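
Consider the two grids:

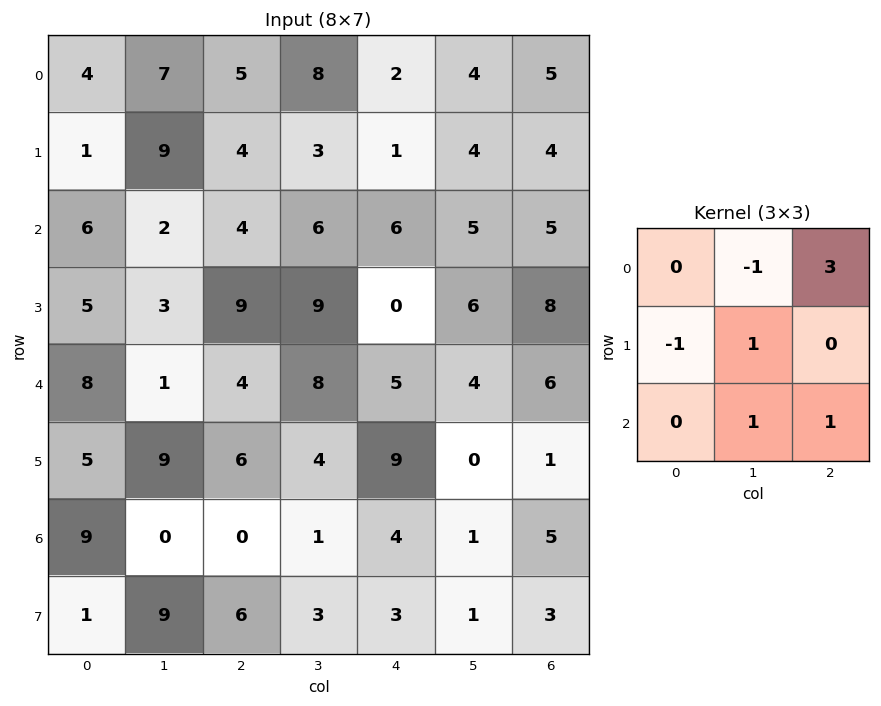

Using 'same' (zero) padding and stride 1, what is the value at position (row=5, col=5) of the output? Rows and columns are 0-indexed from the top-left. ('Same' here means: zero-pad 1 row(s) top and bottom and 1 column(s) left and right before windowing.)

11

The receptive field on the zero-padded input at this output position is [5 4 6 / 9 0 1 / 4 1 5]. Elementwise product with the kernel and sum: 4·-1 + 6·3 + 9·-1 + 0·1 + 1·1 + 5·1.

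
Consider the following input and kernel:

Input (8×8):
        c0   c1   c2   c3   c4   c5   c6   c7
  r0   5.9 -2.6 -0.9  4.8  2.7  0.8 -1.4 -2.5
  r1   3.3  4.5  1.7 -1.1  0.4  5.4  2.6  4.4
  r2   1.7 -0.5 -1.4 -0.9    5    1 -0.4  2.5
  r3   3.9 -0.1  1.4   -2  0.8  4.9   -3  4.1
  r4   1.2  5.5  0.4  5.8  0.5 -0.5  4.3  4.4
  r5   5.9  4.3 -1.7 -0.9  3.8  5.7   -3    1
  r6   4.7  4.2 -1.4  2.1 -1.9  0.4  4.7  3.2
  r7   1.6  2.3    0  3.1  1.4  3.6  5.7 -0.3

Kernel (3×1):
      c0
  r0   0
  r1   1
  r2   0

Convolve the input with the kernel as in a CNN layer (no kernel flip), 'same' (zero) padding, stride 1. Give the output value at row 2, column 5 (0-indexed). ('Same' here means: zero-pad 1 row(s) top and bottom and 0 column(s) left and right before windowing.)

1

The receptive field on the zero-padded input at this output position is [5.4 / 1 / 4.9]. Elementwise product with the kernel and sum: 1·1.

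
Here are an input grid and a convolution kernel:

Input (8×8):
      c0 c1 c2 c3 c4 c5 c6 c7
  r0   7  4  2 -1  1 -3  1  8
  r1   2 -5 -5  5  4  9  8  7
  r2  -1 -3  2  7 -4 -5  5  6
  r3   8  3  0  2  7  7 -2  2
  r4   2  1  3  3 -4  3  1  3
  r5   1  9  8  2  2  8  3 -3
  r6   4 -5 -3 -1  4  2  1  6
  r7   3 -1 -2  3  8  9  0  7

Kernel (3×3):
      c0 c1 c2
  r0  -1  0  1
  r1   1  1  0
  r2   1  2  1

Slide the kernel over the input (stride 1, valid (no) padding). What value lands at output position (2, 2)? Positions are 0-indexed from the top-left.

The receptive field on the input at this output position is [2 7 -4 / 0 2 7 / 3 3 -4]. Elementwise product with the kernel and sum: 2·-1 + -4·1 + 0·1 + 2·1 + 3·1 + 3·2 + -4·1.

1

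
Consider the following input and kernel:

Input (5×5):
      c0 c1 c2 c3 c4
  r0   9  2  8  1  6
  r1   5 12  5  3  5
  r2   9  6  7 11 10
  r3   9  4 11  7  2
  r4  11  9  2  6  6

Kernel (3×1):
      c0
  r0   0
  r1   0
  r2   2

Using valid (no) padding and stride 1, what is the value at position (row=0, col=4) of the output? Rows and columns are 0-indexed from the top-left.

20

The receptive field on the input at this output position is [6 / 5 / 10]. Elementwise product with the kernel and sum: 10·2.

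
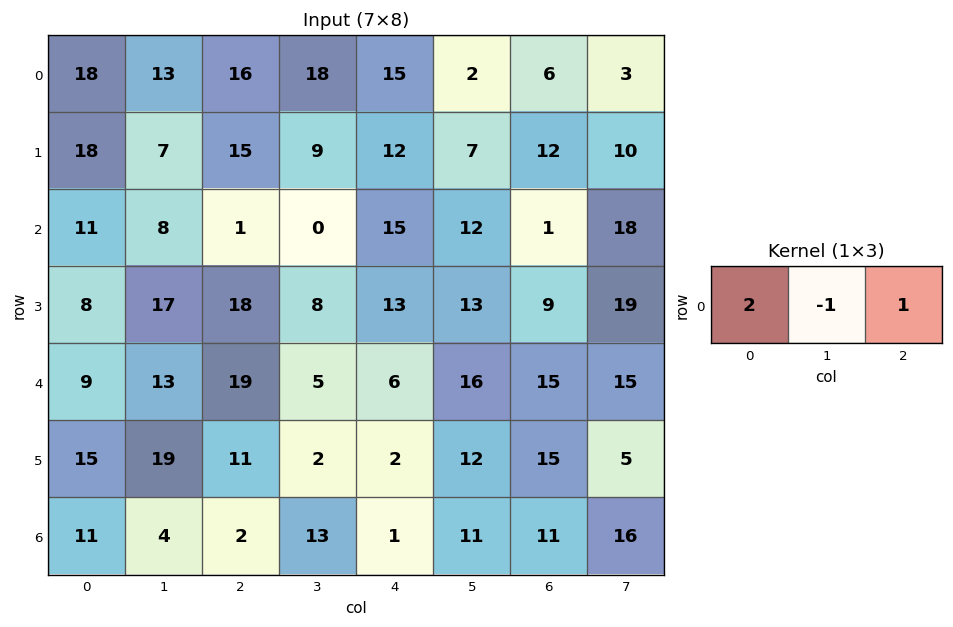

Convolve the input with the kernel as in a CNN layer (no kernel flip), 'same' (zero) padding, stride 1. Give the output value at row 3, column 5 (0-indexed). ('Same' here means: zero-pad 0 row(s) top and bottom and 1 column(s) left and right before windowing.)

22

The receptive field on the zero-padded input at this output position is [13 13 9]. Elementwise product with the kernel and sum: 13·2 + 13·-1 + 9·1.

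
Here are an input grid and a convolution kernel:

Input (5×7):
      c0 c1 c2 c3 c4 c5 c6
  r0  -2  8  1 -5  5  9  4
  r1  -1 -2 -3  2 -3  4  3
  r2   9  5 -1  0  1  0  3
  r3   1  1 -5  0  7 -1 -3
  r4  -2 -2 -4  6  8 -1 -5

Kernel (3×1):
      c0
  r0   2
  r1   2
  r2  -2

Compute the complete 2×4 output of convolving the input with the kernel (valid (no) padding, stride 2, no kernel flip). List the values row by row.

-24 -2 2 8
24 -4 0 10

Output[0,0]: The receptive field on the input at this output position is [-2 / -1 / 9]. Elementwise product with the kernel and sum: -2·2 + -1·2 + 9·-2.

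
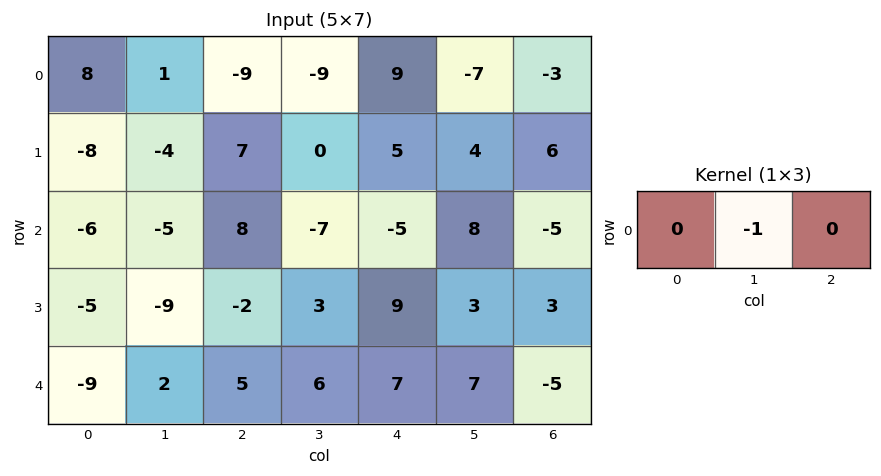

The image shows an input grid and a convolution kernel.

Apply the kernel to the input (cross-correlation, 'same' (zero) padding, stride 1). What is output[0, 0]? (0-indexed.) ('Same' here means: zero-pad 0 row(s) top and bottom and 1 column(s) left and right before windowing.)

The receptive field on the zero-padded input at this output position is [0 8 1]. Elementwise product with the kernel and sum: 8·-1.

-8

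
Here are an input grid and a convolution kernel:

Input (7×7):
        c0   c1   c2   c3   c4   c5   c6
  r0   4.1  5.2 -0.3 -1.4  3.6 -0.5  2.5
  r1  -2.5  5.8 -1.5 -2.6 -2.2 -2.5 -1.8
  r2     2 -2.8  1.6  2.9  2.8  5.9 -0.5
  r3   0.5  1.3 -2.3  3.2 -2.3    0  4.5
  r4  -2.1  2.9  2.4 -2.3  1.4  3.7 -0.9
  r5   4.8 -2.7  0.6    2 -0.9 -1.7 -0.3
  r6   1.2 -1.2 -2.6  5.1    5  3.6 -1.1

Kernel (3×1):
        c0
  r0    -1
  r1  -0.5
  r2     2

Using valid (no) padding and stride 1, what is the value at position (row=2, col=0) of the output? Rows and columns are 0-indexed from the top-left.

-6.45

The receptive field on the input at this output position is [2 / 0.5 / -2.1]. Elementwise product with the kernel and sum: 2·-1 + 0.5·-0.5 + -2.1·2.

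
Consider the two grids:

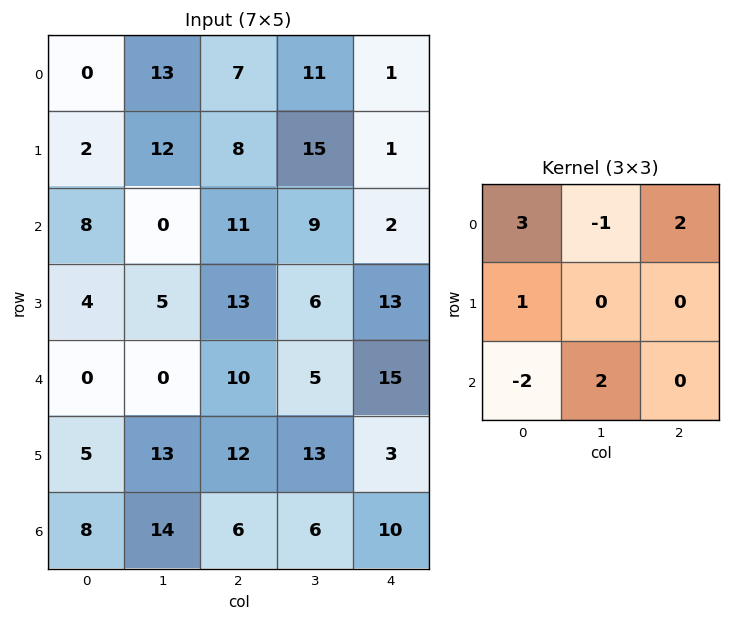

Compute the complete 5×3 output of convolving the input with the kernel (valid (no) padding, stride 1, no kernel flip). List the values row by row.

Output[0,0]: The receptive field on the input at this output position is [0 13 7 / 2 12 8 / 8 0 11]. Elementwise product with the kernel and sum: 0·3 + 13·-1 + 7·2 + 2·1 + 8·-2 + 0·2.

-13 88 16
20 74 8
50 32 31
49 12 71
37 -3 67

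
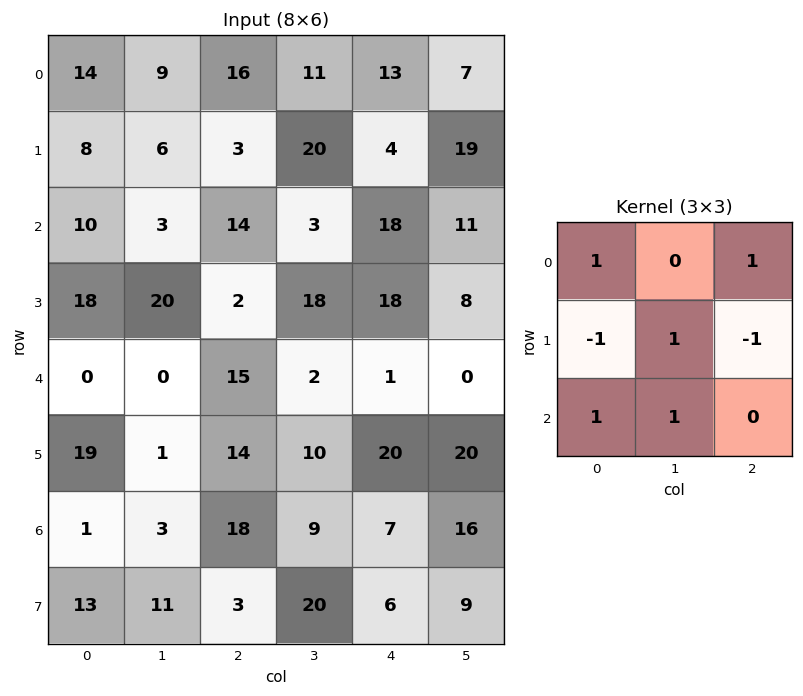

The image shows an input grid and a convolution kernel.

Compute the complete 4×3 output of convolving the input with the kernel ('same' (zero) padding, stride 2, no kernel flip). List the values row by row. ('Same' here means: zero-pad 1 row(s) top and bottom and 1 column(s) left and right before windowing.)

Output[0,0]: The receptive field on the zero-padded input at this output position is [0 0 0 / 0 14 9 / 0 8 6]. Elementwise product with the kernel and sum: 0·1 + 0·1 + 0·-1 + 14·1 + 9·-1 + 0·1 + 8·1.

13 5 19
31 56 79
39 66 55
12 31 38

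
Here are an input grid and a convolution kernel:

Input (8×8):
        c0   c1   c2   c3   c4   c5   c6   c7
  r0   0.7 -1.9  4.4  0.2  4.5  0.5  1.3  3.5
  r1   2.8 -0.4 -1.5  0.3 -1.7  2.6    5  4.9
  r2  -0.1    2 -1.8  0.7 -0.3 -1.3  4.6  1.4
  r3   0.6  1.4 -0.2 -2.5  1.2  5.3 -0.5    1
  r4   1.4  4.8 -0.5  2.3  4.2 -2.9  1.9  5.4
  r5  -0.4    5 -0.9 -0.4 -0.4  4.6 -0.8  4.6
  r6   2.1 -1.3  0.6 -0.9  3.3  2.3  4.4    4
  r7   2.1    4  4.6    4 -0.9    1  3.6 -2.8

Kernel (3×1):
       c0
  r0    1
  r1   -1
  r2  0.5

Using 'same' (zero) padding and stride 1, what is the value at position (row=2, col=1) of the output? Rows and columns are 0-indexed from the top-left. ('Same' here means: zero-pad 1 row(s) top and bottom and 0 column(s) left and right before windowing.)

The receptive field on the zero-padded input at this output position is [-0.4 / 2 / 1.4]. Elementwise product with the kernel and sum: -0.4·1 + 2·-1 + 1.4·0.5.

-1.7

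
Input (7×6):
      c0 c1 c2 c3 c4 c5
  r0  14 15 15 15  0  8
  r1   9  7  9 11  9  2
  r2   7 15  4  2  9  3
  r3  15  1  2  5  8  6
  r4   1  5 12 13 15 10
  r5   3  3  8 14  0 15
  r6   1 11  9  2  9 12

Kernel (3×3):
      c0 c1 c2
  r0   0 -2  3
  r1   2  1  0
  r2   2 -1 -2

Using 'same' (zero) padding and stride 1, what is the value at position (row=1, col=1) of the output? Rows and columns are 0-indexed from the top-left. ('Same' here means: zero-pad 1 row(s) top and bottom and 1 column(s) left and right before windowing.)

The receptive field on the zero-padded input at this output position is [14 15 15 / 9 7 9 / 7 15 4]. Elementwise product with the kernel and sum: 15·-2 + 15·3 + 9·2 + 7·1 + 7·2 + 15·-1 + 4·-2.

31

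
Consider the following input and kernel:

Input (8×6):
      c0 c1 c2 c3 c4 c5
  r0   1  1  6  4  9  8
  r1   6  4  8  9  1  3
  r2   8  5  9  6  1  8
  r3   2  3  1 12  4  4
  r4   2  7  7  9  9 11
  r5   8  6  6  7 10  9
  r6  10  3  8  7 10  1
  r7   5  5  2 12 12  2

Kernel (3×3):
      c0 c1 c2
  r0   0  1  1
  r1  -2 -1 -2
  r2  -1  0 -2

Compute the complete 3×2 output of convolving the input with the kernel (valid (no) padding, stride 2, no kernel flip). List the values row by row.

Output[0,0]: The receptive field on the input at this output position is [1 1 6 / 6 4 8 / 8 5 9]. Elementwise product with the kernel and sum: 1·1 + 6·1 + 6·-2 + 4·-1 + 8·-2 + 8·-1 + 9·-2.

-51 -25
-11 -40
-46 -49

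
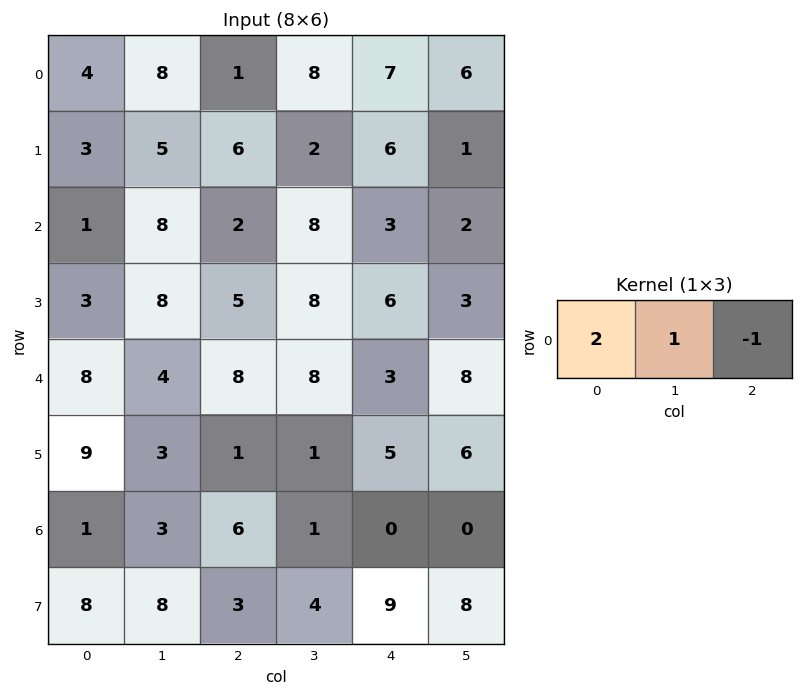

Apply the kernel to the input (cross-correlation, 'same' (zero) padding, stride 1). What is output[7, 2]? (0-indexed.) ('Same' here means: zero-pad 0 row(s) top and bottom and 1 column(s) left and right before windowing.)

15

The receptive field on the zero-padded input at this output position is [8 3 4]. Elementwise product with the kernel and sum: 8·2 + 3·1 + 4·-1.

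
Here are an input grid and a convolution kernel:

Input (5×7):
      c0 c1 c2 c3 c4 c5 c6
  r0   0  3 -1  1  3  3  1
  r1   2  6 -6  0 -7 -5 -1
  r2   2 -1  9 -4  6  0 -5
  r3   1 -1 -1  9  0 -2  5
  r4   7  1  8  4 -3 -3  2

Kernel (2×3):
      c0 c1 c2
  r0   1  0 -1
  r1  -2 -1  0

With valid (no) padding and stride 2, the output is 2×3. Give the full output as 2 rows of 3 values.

-9 8 21
-8 -4 13

Output[0,0]: The receptive field on the input at this output position is [0 3 -1 / 2 6 -6]. Elementwise product with the kernel and sum: 0·1 + -1·-1 + 2·-2 + 6·-1.
Output[0,1]: The receptive field on the input at this output position is [-1 1 3 / -6 0 -7]. Elementwise product with the kernel and sum: -1·1 + 3·-1 + -6·-2 + 0·-1.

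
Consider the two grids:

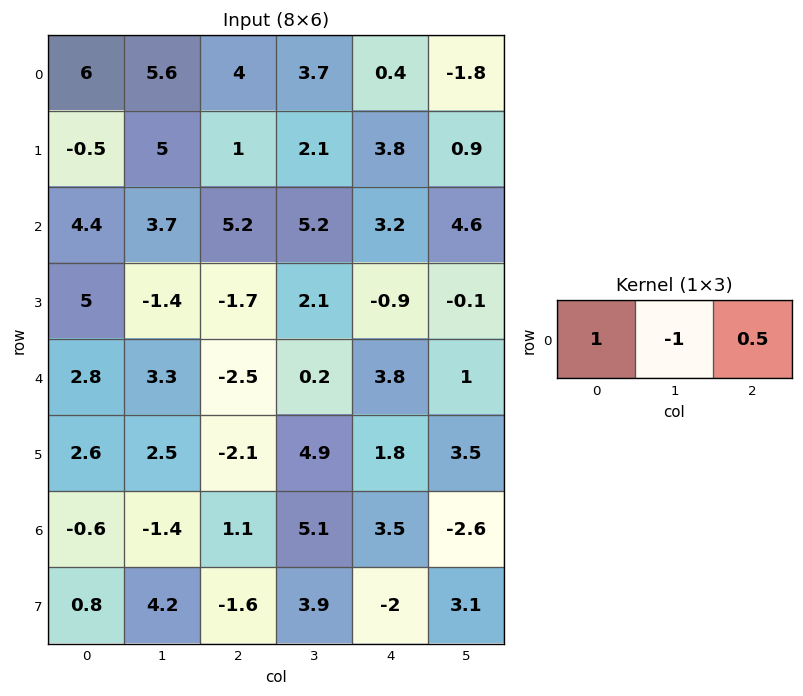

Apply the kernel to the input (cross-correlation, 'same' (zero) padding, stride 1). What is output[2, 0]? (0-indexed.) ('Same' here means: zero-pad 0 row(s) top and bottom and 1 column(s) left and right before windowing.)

-2.55

The receptive field on the zero-padded input at this output position is [0 4.4 3.7]. Elementwise product with the kernel and sum: 0·1 + 4.4·-1 + 3.7·0.5.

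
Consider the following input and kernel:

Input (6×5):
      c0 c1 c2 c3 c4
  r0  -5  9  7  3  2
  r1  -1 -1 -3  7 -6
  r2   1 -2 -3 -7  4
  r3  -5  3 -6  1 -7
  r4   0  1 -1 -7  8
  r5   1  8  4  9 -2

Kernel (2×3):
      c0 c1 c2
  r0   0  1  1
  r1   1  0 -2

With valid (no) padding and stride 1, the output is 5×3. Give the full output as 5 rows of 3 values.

Output[0,0]: The receptive field on the input at this output position is [-5 9 7 / -1 -1 -3]. Elementwise product with the kernel and sum: 9·1 + 7·1 + -1·1 + -3·-2.
Output[0,1]: The receptive field on the input at this output position is [9 7 3 / -1 -3 7]. Elementwise product with the kernel and sum: 7·1 + 3·1 + -1·1 + 7·-2.

21 -5 14
3 16 -10
2 -9 5
-1 10 -23
-7 -18 9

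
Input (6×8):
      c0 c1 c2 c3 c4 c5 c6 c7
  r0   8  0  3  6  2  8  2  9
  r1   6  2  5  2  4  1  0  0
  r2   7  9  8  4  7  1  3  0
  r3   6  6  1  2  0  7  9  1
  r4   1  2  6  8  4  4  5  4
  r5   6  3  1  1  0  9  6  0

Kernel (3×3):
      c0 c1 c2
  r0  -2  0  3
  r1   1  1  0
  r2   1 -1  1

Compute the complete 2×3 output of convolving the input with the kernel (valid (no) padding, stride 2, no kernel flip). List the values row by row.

7 18 16
27 10 7

Output[0,0]: The receptive field on the input at this output position is [8 0 3 / 6 2 5 / 7 9 8]. Elementwise product with the kernel and sum: 8·-2 + 3·3 + 6·1 + 2·1 + 7·1 + 9·-1 + 8·1.
Output[0,1]: The receptive field on the input at this output position is [3 6 2 / 5 2 4 / 8 4 7]. Elementwise product with the kernel and sum: 3·-2 + 2·3 + 5·1 + 2·1 + 8·1 + 4·-1 + 7·1.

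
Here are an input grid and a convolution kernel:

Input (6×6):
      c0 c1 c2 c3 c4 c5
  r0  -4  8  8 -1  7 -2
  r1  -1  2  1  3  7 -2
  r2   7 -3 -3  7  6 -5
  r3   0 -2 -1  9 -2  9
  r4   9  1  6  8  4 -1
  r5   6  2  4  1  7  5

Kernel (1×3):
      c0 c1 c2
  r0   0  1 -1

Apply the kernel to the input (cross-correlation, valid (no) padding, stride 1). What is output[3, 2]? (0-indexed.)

11

The receptive field on the input at this output position is [-1 9 -2]. Elementwise product with the kernel and sum: 9·1 + -2·-1.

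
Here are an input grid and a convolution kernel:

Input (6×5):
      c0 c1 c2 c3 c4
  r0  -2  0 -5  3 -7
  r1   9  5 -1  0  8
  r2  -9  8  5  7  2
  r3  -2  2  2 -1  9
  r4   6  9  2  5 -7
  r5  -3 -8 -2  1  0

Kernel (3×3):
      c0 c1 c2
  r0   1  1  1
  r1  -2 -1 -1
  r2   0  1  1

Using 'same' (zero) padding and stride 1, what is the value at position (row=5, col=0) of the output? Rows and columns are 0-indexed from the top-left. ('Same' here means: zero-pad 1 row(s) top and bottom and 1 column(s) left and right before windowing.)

26

The receptive field on the zero-padded input at this output position is [0 6 9 / 0 -3 -8 / 0 0 0]. Elementwise product with the kernel and sum: 0·1 + 6·1 + 9·1 + 0·-2 + -3·-1 + -8·-1 + 0·1 + 0·1.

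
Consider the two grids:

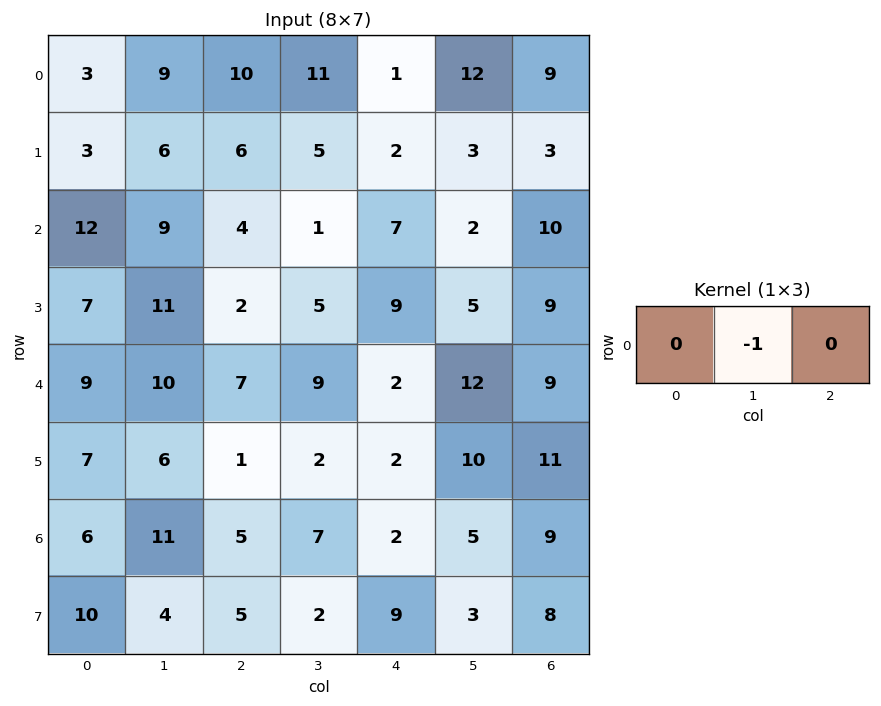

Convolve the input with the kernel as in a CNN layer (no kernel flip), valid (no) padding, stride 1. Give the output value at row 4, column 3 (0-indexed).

-2

The receptive field on the input at this output position is [9 2 12]. Elementwise product with the kernel and sum: 2·-1.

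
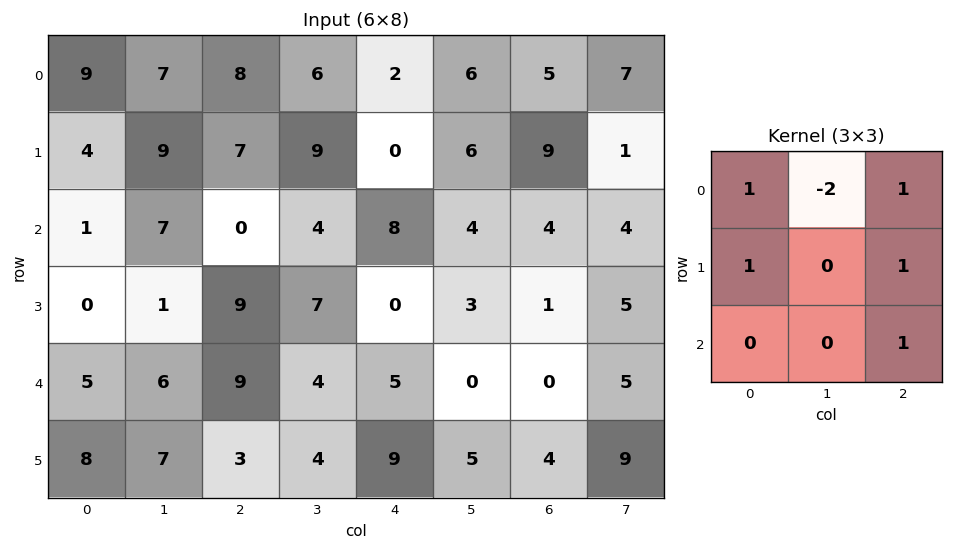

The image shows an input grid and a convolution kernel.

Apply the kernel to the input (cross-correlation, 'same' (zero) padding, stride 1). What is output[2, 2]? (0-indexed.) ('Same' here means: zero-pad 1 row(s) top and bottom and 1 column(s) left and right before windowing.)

22

The receptive field on the zero-padded input at this output position is [9 7 9 / 7 0 4 / 1 9 7]. Elementwise product with the kernel and sum: 9·1 + 7·-2 + 9·1 + 7·1 + 4·1 + 7·1.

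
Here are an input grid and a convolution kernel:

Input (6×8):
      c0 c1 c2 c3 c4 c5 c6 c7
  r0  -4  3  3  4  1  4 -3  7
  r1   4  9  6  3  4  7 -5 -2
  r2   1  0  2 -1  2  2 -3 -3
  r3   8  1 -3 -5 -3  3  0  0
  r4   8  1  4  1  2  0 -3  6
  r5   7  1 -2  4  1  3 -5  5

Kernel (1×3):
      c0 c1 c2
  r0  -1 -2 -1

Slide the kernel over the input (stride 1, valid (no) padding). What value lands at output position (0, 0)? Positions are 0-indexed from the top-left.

-5

The receptive field on the input at this output position is [-4 3 3]. Elementwise product with the kernel and sum: -4·-1 + 3·-2 + 3·-1.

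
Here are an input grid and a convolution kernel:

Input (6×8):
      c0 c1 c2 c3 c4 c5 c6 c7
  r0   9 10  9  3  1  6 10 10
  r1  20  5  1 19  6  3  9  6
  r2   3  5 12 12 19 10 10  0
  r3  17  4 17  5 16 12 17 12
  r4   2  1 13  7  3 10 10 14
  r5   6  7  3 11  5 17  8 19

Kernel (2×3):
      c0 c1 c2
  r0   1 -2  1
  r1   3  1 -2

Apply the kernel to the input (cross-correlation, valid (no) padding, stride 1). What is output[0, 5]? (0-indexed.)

The receptive field on the input at this output position is [6 10 10 / 3 9 6]. Elementwise product with the kernel and sum: 6·1 + 10·-2 + 10·1 + 3·3 + 9·1 + 6·-2.

2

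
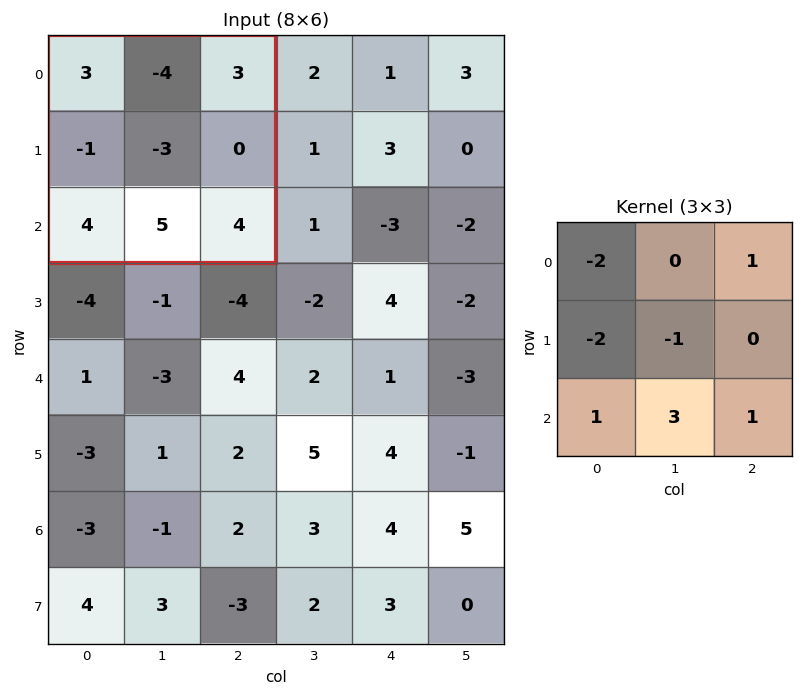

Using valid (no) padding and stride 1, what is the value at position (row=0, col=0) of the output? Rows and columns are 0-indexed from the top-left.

25

The receptive field on the input at this output position is [3 -4 3 / -1 -3 0 / 4 5 4]. Elementwise product with the kernel and sum: 3·-2 + 3·1 + -1·-2 + -3·-1 + 4·1 + 5·3 + 4·1.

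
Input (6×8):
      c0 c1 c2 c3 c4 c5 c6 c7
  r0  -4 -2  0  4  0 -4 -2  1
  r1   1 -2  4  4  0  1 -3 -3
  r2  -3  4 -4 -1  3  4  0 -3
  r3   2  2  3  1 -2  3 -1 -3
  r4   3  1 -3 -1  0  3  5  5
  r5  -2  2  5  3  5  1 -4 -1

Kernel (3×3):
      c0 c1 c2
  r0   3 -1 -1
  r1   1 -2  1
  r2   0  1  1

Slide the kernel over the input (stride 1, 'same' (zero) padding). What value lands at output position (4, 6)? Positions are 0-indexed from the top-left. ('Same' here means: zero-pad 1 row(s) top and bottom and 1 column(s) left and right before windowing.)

6

The receptive field on the zero-padded input at this output position is [3 -1 -3 / 3 5 5 / 1 -4 -1]. Elementwise product with the kernel and sum: 3·3 + -1·-1 + -3·-1 + 3·1 + 5·-2 + 5·1 + -4·1 + -1·1.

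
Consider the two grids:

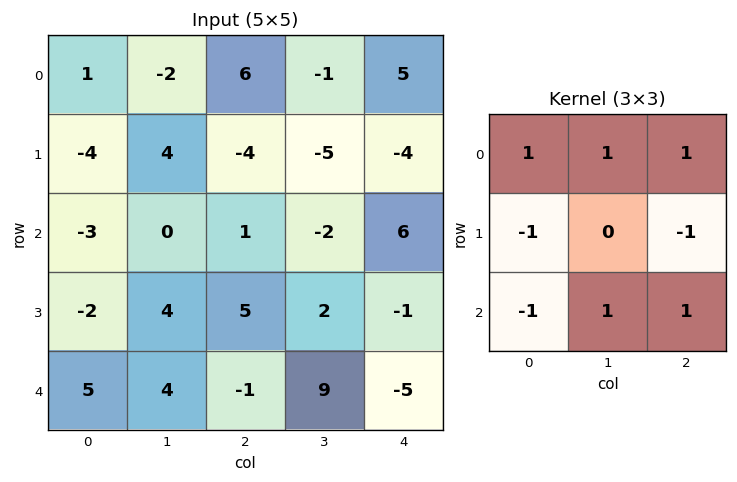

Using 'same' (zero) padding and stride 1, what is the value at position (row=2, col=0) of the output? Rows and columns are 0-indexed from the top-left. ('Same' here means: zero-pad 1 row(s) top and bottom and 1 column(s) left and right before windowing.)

The receptive field on the zero-padded input at this output position is [0 -4 4 / 0 -3 0 / 0 -2 4]. Elementwise product with the kernel and sum: 0·1 + -4·1 + 4·1 + 0·-1 + 0·-1 + 0·-1 + -2·1 + 4·1.

2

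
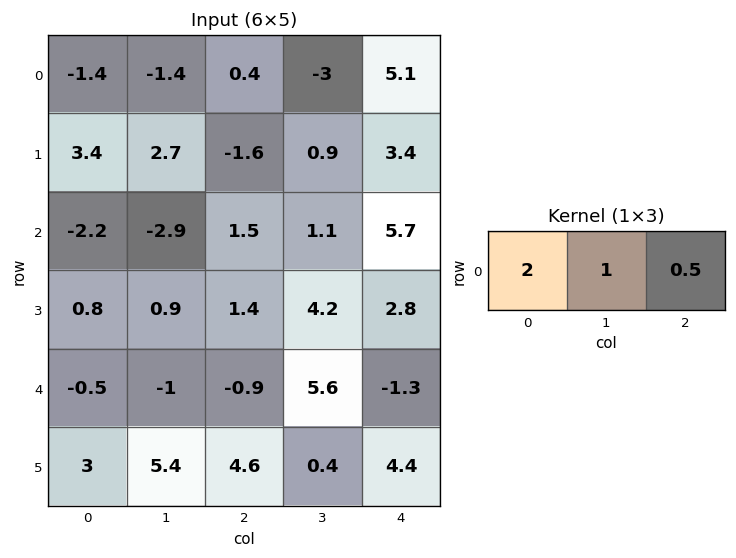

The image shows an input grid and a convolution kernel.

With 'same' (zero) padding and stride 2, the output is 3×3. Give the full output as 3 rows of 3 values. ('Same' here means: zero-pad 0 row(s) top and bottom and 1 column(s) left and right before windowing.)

-2.1 -3.9 -0.9
-3.65 -3.75 7.9
-1 -0.1 9.9

Output[0,0]: The receptive field on the zero-padded input at this output position is [0 -1.4 -1.4]. Elementwise product with the kernel and sum: 0·2 + -1.4·1 + -1.4·0.5.
Output[0,1]: The receptive field on the zero-padded input at this output position is [-1.4 0.4 -3]. Elementwise product with the kernel and sum: -1.4·2 + 0.4·1 + -3·0.5.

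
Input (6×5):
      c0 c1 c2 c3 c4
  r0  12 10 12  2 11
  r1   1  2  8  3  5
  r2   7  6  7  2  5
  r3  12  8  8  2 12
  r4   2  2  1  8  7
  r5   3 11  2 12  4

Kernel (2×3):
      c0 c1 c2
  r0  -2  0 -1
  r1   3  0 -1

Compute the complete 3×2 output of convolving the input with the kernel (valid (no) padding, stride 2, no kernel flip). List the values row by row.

-41 -16
7 -7
2 -7

Output[0,0]: The receptive field on the input at this output position is [12 10 12 / 1 2 8]. Elementwise product with the kernel and sum: 12·-2 + 12·-1 + 1·3 + 8·-1.
Output[0,1]: The receptive field on the input at this output position is [12 2 11 / 8 3 5]. Elementwise product with the kernel and sum: 12·-2 + 11·-1 + 8·3 + 5·-1.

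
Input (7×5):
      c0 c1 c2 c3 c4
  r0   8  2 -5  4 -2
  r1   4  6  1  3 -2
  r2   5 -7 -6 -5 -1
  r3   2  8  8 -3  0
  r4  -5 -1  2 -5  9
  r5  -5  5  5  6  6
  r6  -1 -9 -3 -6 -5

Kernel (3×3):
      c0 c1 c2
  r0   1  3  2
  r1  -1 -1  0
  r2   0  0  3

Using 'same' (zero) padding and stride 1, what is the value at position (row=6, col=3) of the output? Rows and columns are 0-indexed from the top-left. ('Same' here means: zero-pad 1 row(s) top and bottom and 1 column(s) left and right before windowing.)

The receptive field on the zero-padded input at this output position is [5 6 6 / -3 -6 -5 / 0 0 0]. Elementwise product with the kernel and sum: 5·1 + 6·3 + 6·2 + -3·-1 + -6·-1 + 0·3.

44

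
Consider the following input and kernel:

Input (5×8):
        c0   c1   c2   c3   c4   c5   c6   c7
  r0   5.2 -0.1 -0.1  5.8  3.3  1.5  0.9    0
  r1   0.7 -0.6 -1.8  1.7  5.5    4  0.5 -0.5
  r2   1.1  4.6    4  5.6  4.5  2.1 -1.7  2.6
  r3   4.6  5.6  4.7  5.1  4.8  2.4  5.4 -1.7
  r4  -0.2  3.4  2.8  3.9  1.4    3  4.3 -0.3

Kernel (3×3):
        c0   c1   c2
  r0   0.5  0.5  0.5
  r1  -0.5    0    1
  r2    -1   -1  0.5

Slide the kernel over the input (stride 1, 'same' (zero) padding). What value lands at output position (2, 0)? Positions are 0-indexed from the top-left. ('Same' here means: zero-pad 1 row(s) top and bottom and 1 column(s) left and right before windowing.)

The receptive field on the zero-padded input at this output position is [0 0.7 -0.6 / 0 1.1 4.6 / 0 4.6 5.6]. Elementwise product with the kernel and sum: 0·0.5 + 0.7·0.5 + -0.6·0.5 + 0·-0.5 + 4.6·1 + 0·-1 + 4.6·-1 + 5.6·0.5.

2.85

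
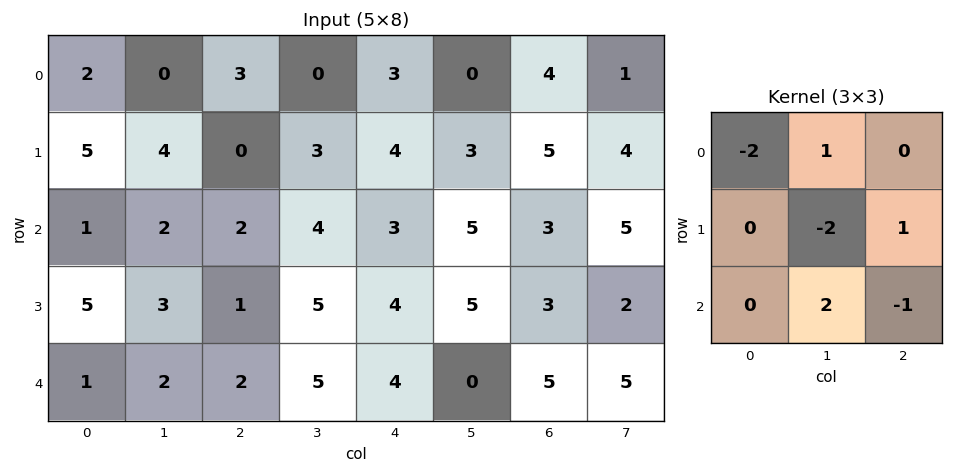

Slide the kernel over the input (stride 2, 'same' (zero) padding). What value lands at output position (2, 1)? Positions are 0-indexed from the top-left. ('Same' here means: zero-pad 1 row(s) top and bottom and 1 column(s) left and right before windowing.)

The receptive field on the zero-padded input at this output position is [3 1 5 / 2 2 5 / 0 0 0]. Elementwise product with the kernel and sum: 3·-2 + 1·1 + 2·-2 + 5·1 + 0·2 + 0·-1.

-4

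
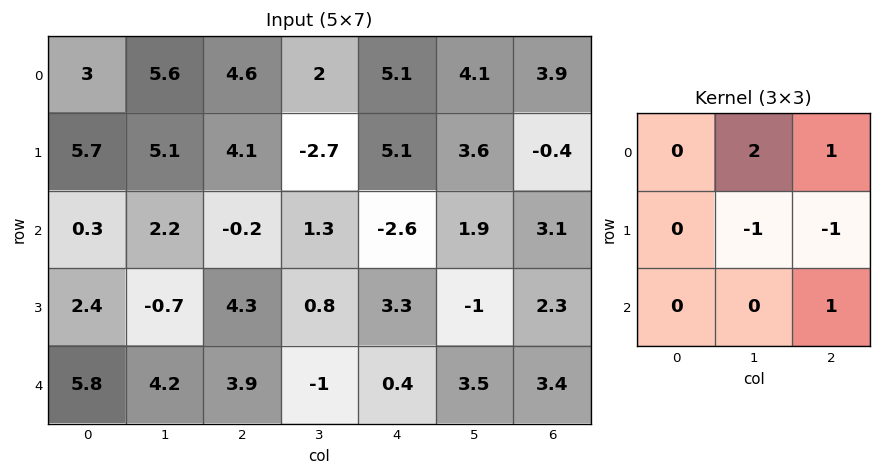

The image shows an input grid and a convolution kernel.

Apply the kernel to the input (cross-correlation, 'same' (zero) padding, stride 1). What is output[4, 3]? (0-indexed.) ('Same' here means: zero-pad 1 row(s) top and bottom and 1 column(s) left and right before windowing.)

5.5

The receptive field on the zero-padded input at this output position is [4.3 0.8 3.3 / 3.9 -1 0.4 / 0 0 0]. Elementwise product with the kernel and sum: 0.8·2 + 3.3·1 + -1·-1 + 0.4·-1 + 0·1.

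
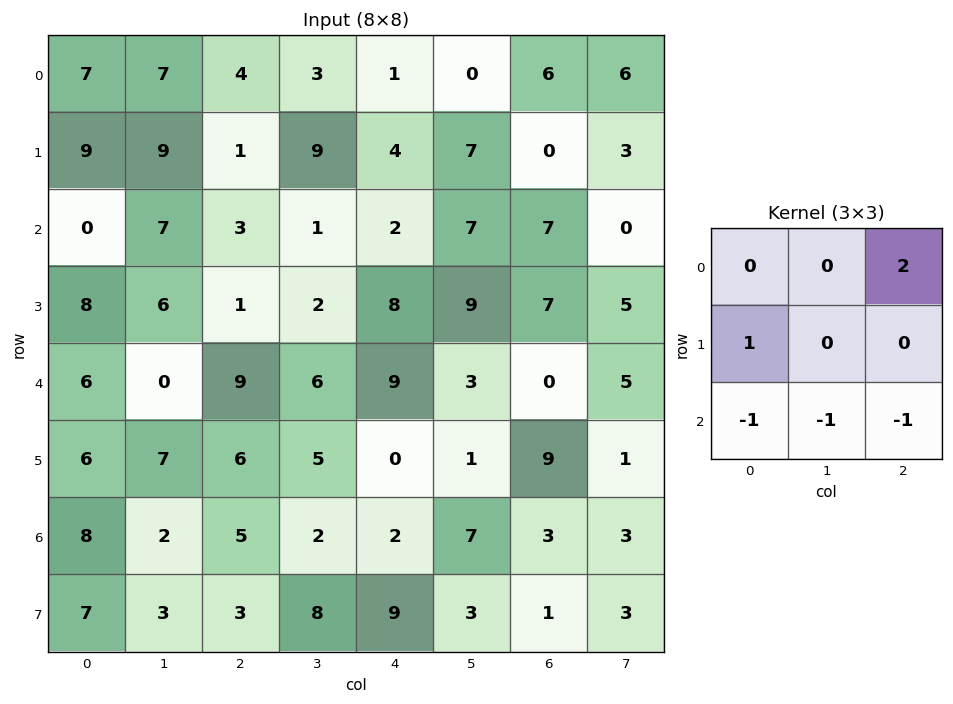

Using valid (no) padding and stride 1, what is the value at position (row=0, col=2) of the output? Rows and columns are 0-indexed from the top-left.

-3

The receptive field on the input at this output position is [4 3 1 / 1 9 4 / 3 1 2]. Elementwise product with the kernel and sum: 1·2 + 1·1 + 3·-1 + 1·-1 + 2·-1.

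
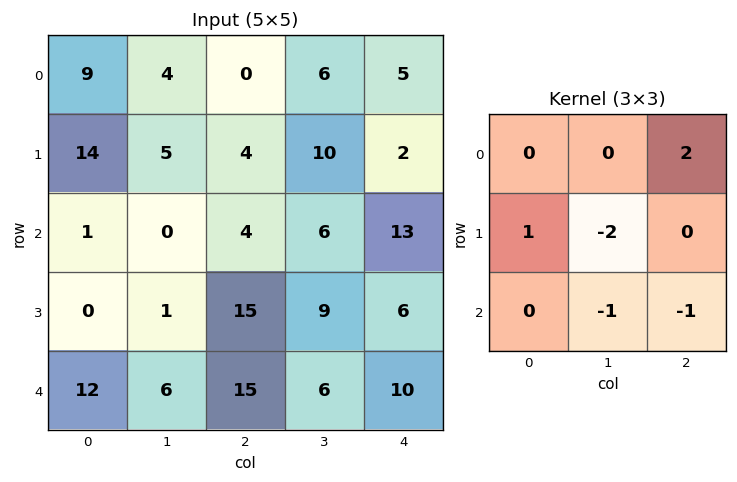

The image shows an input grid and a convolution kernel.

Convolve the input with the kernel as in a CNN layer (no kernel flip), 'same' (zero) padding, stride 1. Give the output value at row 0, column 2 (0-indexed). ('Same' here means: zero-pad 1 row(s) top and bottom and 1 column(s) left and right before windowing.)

The receptive field on the zero-padded input at this output position is [0 0 0 / 4 0 6 / 5 4 10]. Elementwise product with the kernel and sum: 0·2 + 4·1 + 0·-2 + 4·-1 + 10·-1.

-10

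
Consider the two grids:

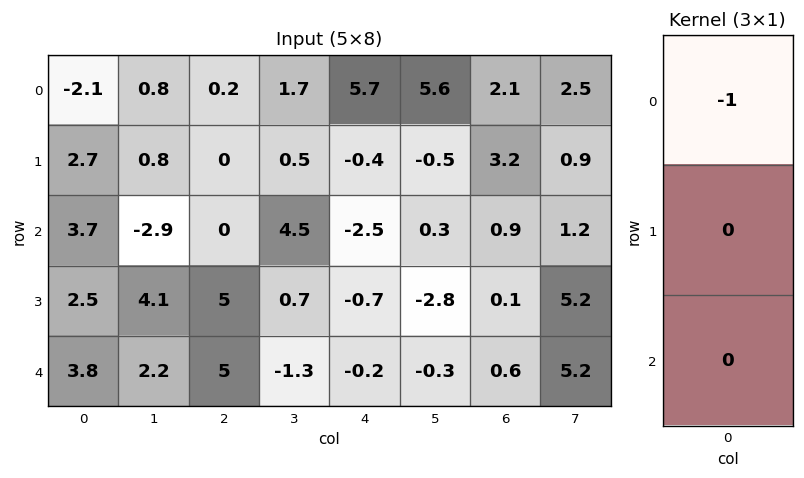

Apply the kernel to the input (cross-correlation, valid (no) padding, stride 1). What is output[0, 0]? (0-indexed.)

The receptive field on the input at this output position is [-2.1 / 2.7 / 3.7]. Elementwise product with the kernel and sum: -2.1·-1.

2.1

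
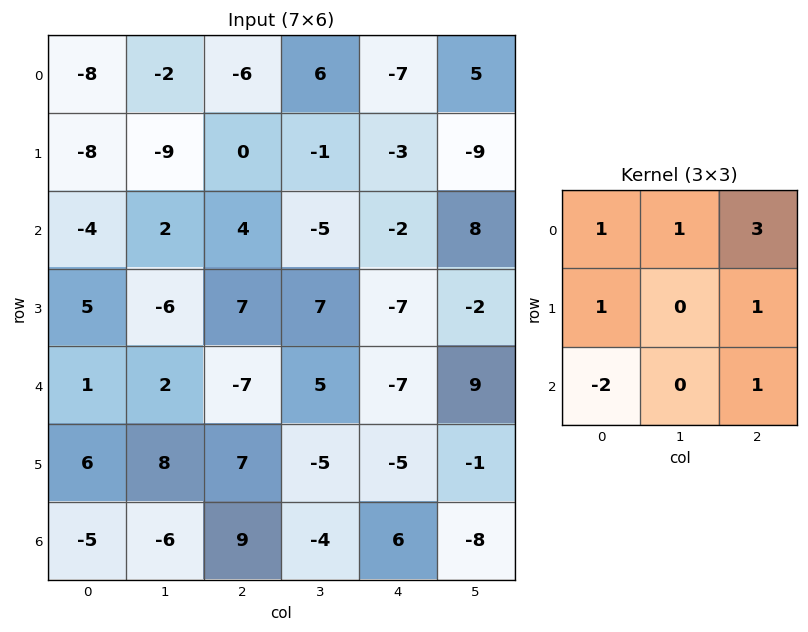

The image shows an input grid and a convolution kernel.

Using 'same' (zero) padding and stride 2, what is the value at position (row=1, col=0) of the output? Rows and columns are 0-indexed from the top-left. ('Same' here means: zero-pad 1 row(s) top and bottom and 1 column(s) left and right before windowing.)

-39

The receptive field on the zero-padded input at this output position is [0 -8 -9 / 0 -4 2 / 0 5 -6]. Elementwise product with the kernel and sum: 0·1 + -8·1 + -9·3 + 0·1 + 2·1 + 0·-2 + -6·1.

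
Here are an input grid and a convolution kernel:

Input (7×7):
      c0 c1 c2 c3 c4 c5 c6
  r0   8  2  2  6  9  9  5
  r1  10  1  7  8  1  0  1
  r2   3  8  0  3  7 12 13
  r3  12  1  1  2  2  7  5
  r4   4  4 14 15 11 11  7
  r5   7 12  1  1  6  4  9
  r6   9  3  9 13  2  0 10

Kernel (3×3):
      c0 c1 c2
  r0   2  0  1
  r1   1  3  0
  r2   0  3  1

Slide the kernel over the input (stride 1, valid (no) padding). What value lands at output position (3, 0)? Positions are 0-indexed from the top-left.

The receptive field on the input at this output position is [12 1 1 / 4 4 14 / 7 12 1]. Elementwise product with the kernel and sum: 12·2 + 1·1 + 4·1 + 4·3 + 12·3 + 1·1.

78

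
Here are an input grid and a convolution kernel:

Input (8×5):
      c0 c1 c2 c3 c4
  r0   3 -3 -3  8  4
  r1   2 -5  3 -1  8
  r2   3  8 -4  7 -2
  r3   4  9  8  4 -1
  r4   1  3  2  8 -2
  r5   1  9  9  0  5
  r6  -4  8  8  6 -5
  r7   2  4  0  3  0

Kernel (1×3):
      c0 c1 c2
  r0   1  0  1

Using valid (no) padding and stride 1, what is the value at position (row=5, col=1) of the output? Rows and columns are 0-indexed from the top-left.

The receptive field on the input at this output position is [9 9 0]. Elementwise product with the kernel and sum: 9·1 + 0·1.

9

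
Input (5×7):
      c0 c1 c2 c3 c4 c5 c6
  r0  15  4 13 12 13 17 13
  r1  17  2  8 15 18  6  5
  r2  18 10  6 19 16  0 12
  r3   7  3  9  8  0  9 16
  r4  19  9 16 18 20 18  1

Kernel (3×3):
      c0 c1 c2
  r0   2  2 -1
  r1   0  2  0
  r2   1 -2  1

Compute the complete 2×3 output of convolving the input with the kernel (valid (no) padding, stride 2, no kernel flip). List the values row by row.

33 51 87
73 50 23

Output[0,0]: The receptive field on the input at this output position is [15 4 13 / 17 2 8 / 18 10 6]. Elementwise product with the kernel and sum: 15·2 + 4·2 + 13·-1 + 2·2 + 18·1 + 10·-2 + 6·1.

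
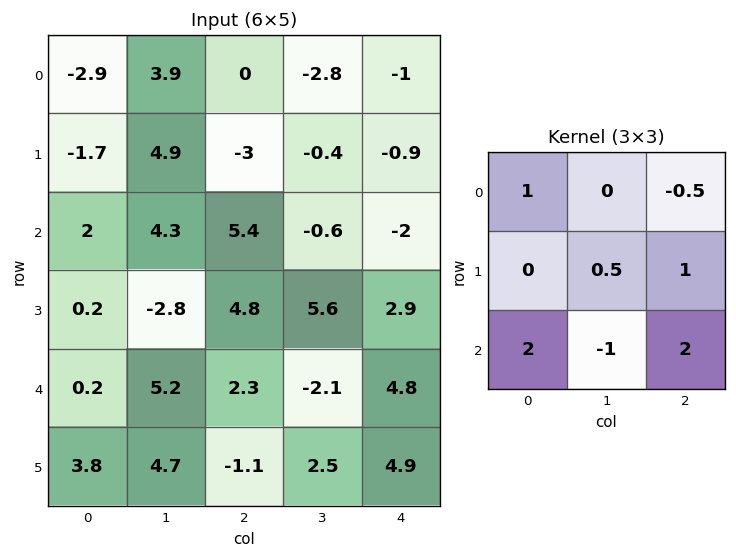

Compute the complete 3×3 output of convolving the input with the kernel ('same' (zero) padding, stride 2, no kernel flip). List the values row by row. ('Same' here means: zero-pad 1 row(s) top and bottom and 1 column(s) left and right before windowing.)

13.95 9.2 -0.4
-2.95 8 6.9
12.3 8.95 8.1

Output[0,0]: The receptive field on the zero-padded input at this output position is [0 0 0 / 0 -2.9 3.9 / 0 -1.7 4.9]. Elementwise product with the kernel and sum: 0·1 + 0·-0.5 + -2.9·0.5 + 3.9·1 + 0·2 + -1.7·-1 + 4.9·2.
Output[0,1]: The receptive field on the zero-padded input at this output position is [0 0 0 / 3.9 0 -2.8 / 4.9 -3 -0.4]. Elementwise product with the kernel and sum: 0·1 + 0·-0.5 + 0·0.5 + -2.8·1 + 4.9·2 + -3·-1 + -0.4·2.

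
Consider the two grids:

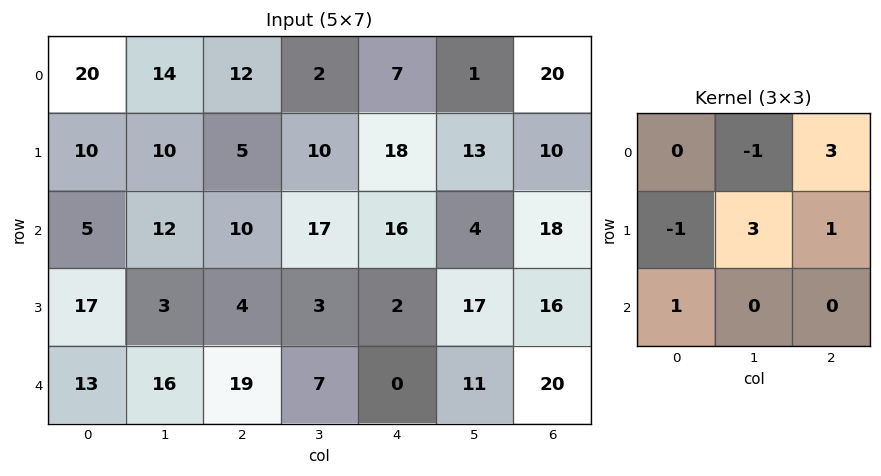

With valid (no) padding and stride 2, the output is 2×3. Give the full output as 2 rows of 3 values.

Output[0,0]: The receptive field on the input at this output position is [20 14 12 / 10 10 5 / 5 12 10]. Elementwise product with the kernel and sum: 14·-1 + 12·3 + 10·-1 + 10·3 + 5·1 + 5·1.
Output[0,1]: The receptive field on the input at this output position is [12 2 7 / 5 10 18 / 10 17 16]. Elementwise product with the kernel and sum: 2·-1 + 7·3 + 5·-1 + 10·3 + 18·1 + 10·1.

52 72 106
27 57 115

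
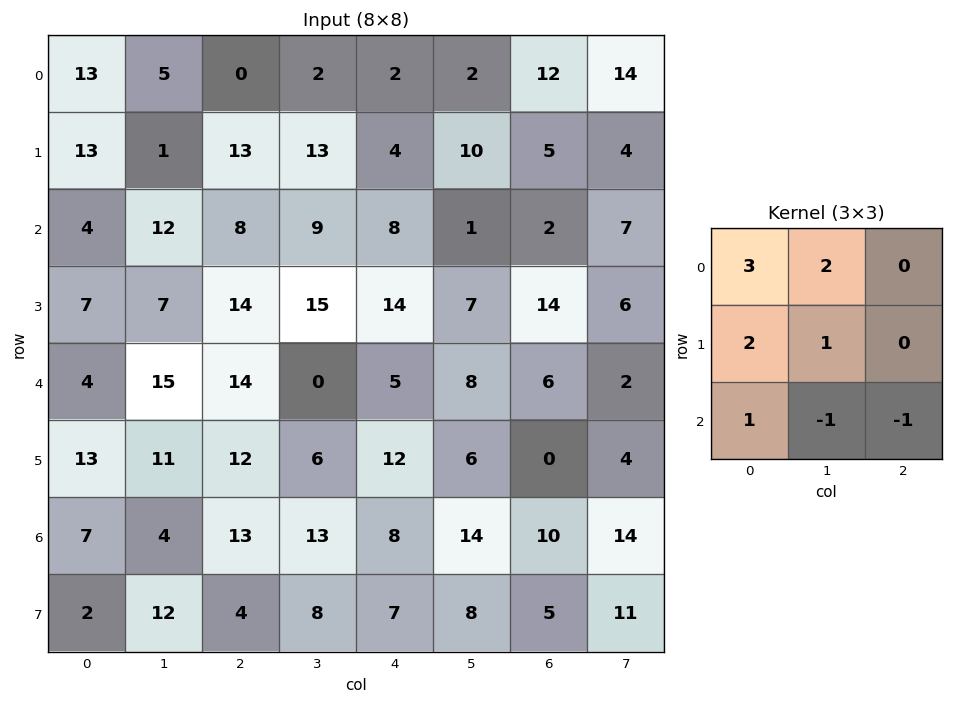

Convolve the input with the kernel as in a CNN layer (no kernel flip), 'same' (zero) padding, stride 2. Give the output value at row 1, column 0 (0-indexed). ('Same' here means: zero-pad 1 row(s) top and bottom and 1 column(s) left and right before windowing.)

16

The receptive field on the zero-padded input at this output position is [0 13 1 / 0 4 12 / 0 7 7]. Elementwise product with the kernel and sum: 0·3 + 13·2 + 0·2 + 4·1 + 0·1 + 7·-1 + 7·-1.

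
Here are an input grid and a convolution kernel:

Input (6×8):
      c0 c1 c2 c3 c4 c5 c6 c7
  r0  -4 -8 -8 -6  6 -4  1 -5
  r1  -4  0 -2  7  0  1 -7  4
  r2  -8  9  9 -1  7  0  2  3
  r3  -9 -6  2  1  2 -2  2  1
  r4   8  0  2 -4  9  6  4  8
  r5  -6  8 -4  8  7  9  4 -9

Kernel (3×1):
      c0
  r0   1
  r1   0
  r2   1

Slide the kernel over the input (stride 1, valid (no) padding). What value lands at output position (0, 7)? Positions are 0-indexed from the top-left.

The receptive field on the input at this output position is [-5 / 4 / 3]. Elementwise product with the kernel and sum: -5·1 + 3·1.

-2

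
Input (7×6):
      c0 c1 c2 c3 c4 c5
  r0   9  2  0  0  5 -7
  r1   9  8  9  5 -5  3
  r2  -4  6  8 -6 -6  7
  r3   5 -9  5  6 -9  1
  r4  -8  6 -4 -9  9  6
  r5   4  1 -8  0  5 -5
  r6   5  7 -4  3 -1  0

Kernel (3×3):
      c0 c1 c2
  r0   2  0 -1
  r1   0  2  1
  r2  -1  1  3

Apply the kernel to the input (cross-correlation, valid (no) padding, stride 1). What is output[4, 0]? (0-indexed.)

-28

The receptive field on the input at this output position is [-8 6 -4 / 4 1 -8 / 5 7 -4]. Elementwise product with the kernel and sum: -8·2 + -4·-1 + 1·2 + -8·1 + 5·-1 + 7·1 + -4·3.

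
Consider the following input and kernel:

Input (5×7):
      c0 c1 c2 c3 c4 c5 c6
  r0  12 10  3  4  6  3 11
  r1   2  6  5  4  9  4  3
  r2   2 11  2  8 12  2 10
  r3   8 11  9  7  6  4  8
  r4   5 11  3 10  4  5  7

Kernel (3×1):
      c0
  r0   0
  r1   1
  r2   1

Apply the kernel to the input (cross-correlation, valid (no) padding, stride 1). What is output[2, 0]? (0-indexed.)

13

The receptive field on the input at this output position is [2 / 8 / 5]. Elementwise product with the kernel and sum: 8·1 + 5·1.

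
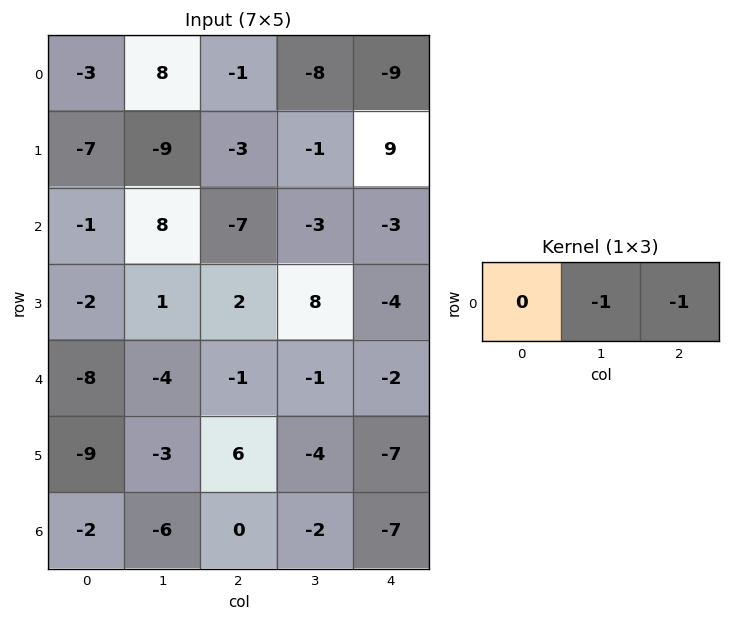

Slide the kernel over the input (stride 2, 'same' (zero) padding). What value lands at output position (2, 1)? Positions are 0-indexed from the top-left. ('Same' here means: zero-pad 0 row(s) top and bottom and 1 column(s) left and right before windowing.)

2

The receptive field on the zero-padded input at this output position is [-4 -1 -1]. Elementwise product with the kernel and sum: -1·-1 + -1·-1.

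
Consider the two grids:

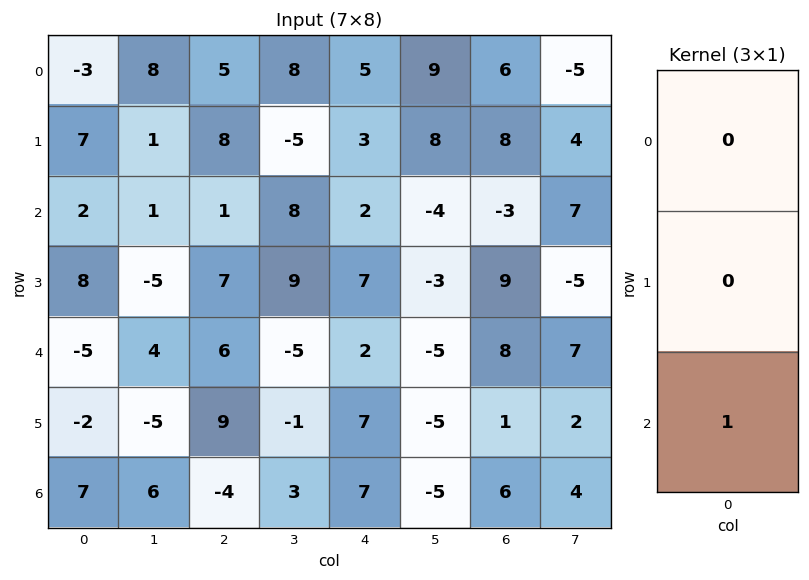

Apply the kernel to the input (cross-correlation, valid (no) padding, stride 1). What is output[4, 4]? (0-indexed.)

The receptive field on the input at this output position is [2 / 7 / 7]. Elementwise product with the kernel and sum: 7·1.

7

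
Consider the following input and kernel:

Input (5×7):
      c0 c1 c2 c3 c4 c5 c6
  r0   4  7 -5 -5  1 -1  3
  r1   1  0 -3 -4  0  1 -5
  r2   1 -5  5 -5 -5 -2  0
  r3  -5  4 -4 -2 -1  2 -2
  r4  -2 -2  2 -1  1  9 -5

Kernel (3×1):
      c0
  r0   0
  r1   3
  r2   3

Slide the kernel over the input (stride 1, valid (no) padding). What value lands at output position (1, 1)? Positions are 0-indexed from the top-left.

The receptive field on the input at this output position is [0 / -5 / 4]. Elementwise product with the kernel and sum: -5·3 + 4·3.

-3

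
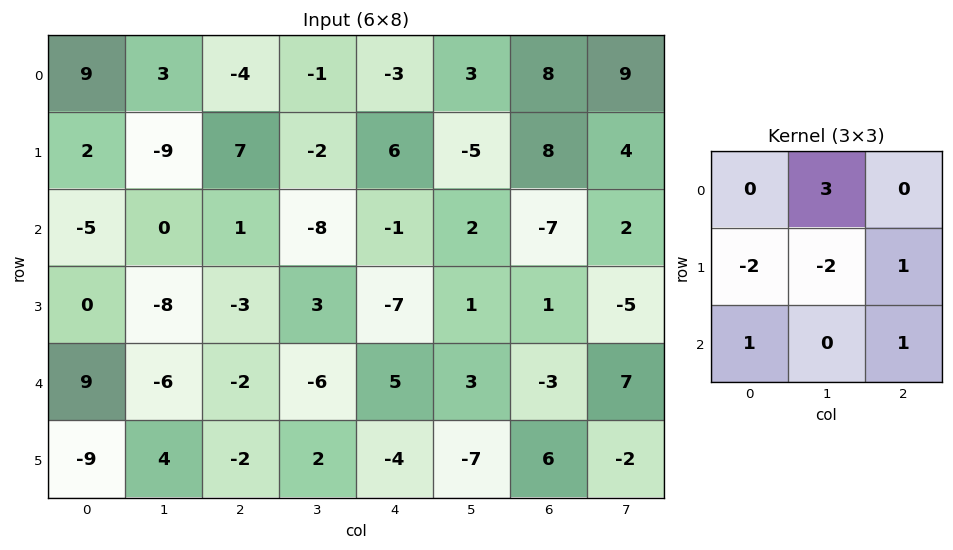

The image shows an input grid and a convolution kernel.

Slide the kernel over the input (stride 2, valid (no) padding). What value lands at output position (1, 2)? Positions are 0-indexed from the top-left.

21

The receptive field on the input at this output position is [-1 2 -7 / -7 1 1 / 5 3 -3]. Elementwise product with the kernel and sum: 2·3 + -7·-2 + 1·-2 + 1·1 + 5·1 + -3·1.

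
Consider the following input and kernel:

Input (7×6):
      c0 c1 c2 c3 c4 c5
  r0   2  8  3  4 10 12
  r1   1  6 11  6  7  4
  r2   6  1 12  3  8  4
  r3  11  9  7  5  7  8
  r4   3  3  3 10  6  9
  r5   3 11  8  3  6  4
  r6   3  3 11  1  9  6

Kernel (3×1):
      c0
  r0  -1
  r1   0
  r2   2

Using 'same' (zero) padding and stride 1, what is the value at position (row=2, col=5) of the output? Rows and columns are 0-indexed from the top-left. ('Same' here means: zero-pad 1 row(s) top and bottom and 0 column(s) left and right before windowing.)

The receptive field on the zero-padded input at this output position is [4 / 4 / 8]. Elementwise product with the kernel and sum: 4·-1 + 8·2.

12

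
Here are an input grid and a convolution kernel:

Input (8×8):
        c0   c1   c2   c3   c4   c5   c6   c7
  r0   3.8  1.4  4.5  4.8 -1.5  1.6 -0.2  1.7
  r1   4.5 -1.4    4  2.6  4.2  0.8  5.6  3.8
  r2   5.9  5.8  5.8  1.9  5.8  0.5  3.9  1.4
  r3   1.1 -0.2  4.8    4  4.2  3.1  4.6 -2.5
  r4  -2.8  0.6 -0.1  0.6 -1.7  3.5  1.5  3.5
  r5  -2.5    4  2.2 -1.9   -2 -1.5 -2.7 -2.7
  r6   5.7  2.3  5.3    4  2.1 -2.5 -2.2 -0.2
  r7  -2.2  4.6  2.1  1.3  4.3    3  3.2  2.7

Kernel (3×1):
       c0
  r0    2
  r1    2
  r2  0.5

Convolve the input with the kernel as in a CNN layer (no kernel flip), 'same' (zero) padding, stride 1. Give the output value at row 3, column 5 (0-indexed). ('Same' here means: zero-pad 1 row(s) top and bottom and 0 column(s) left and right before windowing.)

The receptive field on the zero-padded input at this output position is [0.5 / 3.1 / 3.5]. Elementwise product with the kernel and sum: 0.5·2 + 3.1·2 + 3.5·0.5.

8.95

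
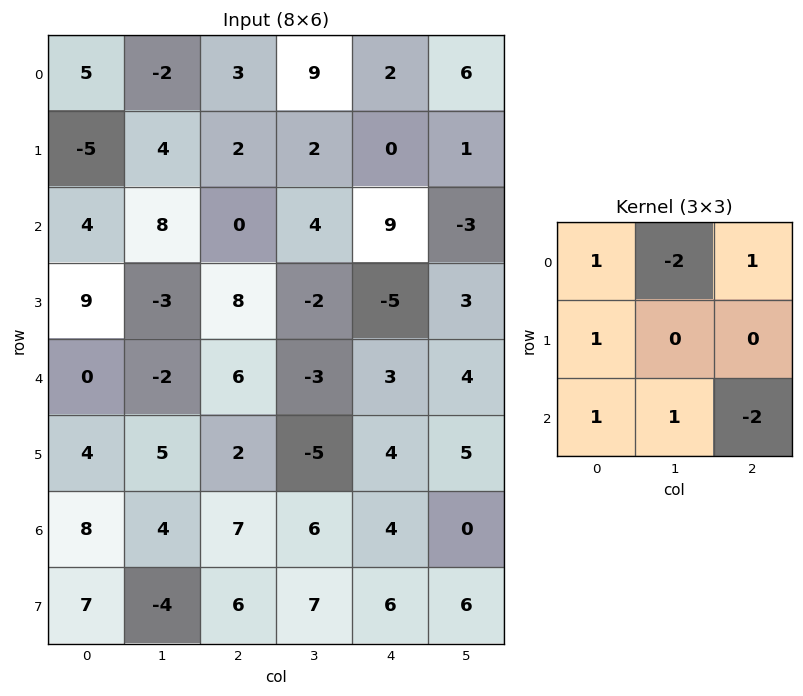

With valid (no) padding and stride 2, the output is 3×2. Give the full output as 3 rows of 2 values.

Output[0,0]: The receptive field on the input at this output position is [5 -2 3 / -5 4 2 / 4 8 0]. Elementwise product with the kernel and sum: 5·1 + -2·-2 + 3·1 + -5·1 + 4·1 + 8·1 + 0·-2.
Output[0,1]: The receptive field on the input at this output position is [3 9 2 / 2 2 0 / 0 4 9]. Elementwise product with the kernel and sum: 3·1 + 9·-2 + 2·1 + 2·1 + 0·1 + 4·1 + 9·-2.

19 -25
-17 6
12 22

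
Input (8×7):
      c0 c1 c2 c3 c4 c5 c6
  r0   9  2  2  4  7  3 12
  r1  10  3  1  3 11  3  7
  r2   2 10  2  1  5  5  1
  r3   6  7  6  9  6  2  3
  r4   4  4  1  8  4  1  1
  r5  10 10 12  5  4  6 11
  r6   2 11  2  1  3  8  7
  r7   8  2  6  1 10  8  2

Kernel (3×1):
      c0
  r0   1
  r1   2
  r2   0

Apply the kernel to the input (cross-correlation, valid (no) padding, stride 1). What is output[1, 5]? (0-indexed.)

13

The receptive field on the input at this output position is [3 / 5 / 2]. Elementwise product with the kernel and sum: 3·1 + 5·2.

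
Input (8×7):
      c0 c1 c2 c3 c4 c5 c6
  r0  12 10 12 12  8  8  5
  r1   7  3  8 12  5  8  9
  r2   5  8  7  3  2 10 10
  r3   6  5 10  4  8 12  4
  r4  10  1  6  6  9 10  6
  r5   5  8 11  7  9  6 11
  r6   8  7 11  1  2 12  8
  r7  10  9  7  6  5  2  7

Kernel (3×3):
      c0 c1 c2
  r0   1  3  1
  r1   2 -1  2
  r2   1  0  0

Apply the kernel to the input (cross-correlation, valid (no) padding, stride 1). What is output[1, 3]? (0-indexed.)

63

The receptive field on the input at this output position is [12 5 8 / 3 2 10 / 4 8 12]. Elementwise product with the kernel and sum: 12·1 + 5·3 + 8·1 + 3·2 + 2·-1 + 10·2 + 4·1.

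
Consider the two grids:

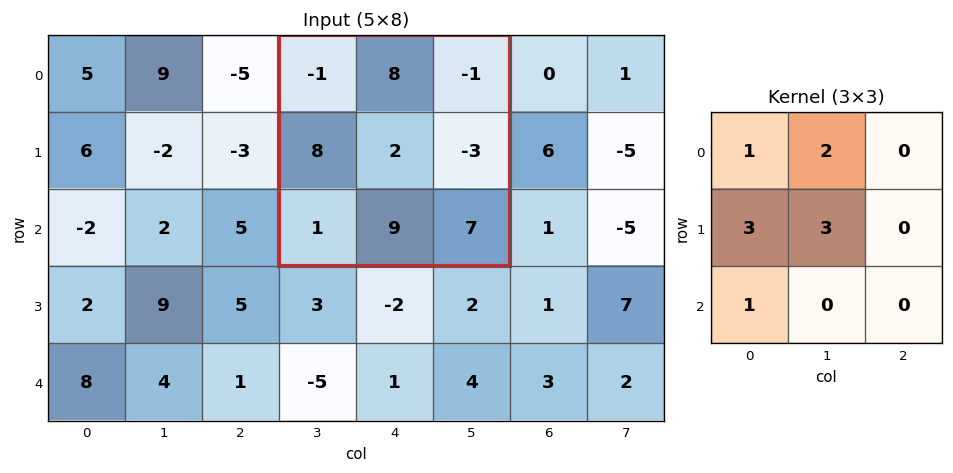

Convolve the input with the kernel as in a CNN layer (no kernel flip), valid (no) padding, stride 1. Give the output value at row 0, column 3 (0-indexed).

The receptive field on the input at this output position is [-1 8 -1 / 8 2 -3 / 1 9 7]. Elementwise product with the kernel and sum: -1·1 + 8·2 + 8·3 + 2·3 + 1·1.

46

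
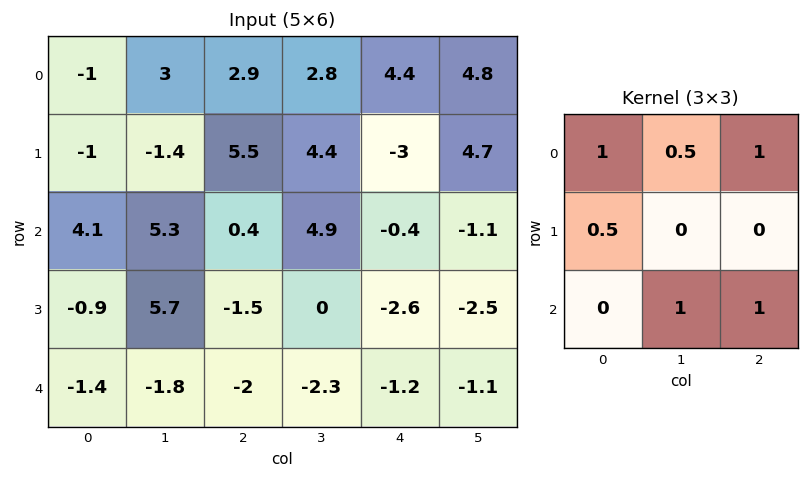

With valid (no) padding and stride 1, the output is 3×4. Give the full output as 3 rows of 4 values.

Output[0,0]: The receptive field on the input at this output position is [-1 3 2.9 / -1 -1.4 5.5 / 4.1 5.3 0.4]. Elementwise product with the kernel and sum: -1·1 + 3·0.5 + 2.9·1 + -1·0.5 + 5.3·1 + 0.4·1.
Output[0,1]: The receptive field on the input at this output position is [3 2.9 2.8 / -1.4 5.5 4.4 / 5.3 0.4 4.9]. Elementwise product with the kernel and sum: 3·1 + 2.9·0.5 + 2.8·1 + -1.4·0.5 + 0.4·1 + 4.9·1.

8.6 11.85 15.95 10.5
10.05 6.9 2.3 4.95
2.9 8.95 -1.8 1.3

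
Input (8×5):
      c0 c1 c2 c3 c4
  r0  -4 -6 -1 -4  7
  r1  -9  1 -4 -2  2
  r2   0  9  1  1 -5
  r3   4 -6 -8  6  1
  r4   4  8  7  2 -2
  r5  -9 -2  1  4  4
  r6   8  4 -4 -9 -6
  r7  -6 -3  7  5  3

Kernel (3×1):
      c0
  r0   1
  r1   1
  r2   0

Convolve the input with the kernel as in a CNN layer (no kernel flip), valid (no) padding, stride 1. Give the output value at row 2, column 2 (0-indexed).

-7

The receptive field on the input at this output position is [1 / -8 / 7]. Elementwise product with the kernel and sum: 1·1 + -8·1.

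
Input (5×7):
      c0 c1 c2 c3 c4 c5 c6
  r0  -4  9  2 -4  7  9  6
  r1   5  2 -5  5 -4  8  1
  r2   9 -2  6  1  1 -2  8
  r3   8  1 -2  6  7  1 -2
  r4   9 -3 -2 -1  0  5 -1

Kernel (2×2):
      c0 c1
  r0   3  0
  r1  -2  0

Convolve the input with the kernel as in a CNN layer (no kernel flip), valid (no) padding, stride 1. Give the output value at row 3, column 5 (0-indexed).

-7

The receptive field on the input at this output position is [1 -2 / 5 -1]. Elementwise product with the kernel and sum: 1·3 + 5·-2.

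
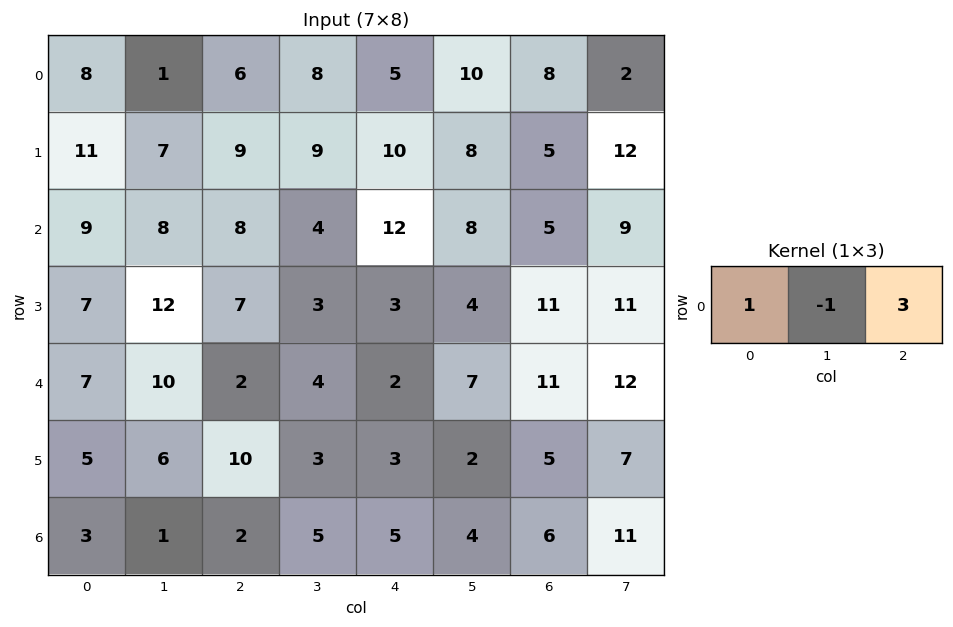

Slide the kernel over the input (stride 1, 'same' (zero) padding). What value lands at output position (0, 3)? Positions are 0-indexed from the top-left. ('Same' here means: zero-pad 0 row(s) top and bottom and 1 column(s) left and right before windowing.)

The receptive field on the zero-padded input at this output position is [6 8 5]. Elementwise product with the kernel and sum: 6·1 + 8·-1 + 5·3.

13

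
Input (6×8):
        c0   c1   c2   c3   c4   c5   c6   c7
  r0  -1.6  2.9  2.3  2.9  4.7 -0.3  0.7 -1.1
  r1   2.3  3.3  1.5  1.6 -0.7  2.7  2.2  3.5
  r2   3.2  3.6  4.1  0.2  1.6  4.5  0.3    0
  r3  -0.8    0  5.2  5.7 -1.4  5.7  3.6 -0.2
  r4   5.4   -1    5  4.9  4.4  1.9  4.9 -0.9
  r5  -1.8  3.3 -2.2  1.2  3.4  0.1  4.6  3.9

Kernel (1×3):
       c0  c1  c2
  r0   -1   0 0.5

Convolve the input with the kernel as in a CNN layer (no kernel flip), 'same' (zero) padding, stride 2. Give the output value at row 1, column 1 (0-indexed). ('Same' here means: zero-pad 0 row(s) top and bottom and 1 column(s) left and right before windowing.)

The receptive field on the zero-padded input at this output position is [3.6 4.1 0.2]. Elementwise product with the kernel and sum: 3.6·-1 + 0.2·0.5.

-3.5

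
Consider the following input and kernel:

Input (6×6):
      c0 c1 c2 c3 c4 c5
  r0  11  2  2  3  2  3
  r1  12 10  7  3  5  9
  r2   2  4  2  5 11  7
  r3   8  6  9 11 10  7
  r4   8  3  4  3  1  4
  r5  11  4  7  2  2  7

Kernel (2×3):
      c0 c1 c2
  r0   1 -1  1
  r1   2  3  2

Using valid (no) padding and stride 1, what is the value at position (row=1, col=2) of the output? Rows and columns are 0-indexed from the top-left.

50

The receptive field on the input at this output position is [7 3 5 / 2 5 11]. Elementwise product with the kernel and sum: 7·1 + 3·-1 + 5·1 + 2·2 + 5·3 + 11·2.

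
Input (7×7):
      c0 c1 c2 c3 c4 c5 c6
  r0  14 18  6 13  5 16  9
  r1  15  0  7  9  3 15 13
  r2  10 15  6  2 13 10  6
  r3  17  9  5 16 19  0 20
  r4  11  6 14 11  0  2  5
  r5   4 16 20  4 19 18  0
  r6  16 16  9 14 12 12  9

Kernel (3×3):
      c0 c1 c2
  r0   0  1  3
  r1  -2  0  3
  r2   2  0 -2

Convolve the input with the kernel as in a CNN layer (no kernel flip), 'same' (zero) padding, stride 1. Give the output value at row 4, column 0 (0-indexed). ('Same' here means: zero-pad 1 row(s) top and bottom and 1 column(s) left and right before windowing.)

The receptive field on the zero-padded input at this output position is [0 17 9 / 0 11 6 / 0 4 16]. Elementwise product with the kernel and sum: 17·1 + 9·3 + 0·-2 + 6·3 + 0·2 + 16·-2.

30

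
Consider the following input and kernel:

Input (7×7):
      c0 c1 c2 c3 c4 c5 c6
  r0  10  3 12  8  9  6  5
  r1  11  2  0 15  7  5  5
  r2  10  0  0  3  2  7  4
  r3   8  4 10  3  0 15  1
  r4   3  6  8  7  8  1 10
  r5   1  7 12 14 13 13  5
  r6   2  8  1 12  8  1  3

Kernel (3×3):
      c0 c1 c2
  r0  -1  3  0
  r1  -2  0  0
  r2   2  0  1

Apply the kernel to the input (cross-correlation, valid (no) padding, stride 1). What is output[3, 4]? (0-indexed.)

60

The receptive field on the input at this output position is [0 15 1 / 8 1 10 / 13 13 5]. Elementwise product with the kernel and sum: 0·-1 + 15·3 + 8·-2 + 13·2 + 5·1.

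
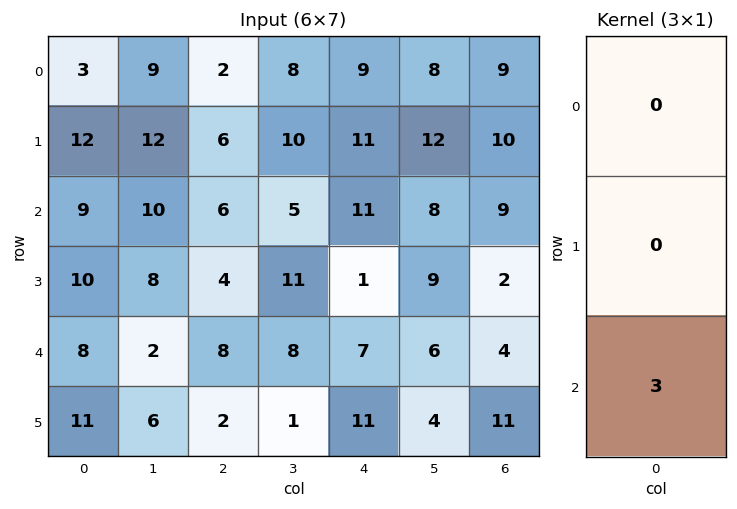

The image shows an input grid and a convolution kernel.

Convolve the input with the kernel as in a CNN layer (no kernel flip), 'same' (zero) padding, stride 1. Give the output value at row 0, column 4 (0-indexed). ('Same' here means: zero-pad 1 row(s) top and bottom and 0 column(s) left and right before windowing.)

33

The receptive field on the zero-padded input at this output position is [0 / 9 / 11]. Elementwise product with the kernel and sum: 11·3.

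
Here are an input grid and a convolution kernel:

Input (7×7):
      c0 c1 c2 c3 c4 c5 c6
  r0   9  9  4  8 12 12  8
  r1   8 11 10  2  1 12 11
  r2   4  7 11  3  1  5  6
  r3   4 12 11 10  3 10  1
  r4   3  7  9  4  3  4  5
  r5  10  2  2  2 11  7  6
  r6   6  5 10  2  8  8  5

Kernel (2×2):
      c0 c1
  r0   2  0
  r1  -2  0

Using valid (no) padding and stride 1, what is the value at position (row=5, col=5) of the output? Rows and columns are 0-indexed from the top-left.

-2

The receptive field on the input at this output position is [7 6 / 8 5]. Elementwise product with the kernel and sum: 7·2 + 8·-2.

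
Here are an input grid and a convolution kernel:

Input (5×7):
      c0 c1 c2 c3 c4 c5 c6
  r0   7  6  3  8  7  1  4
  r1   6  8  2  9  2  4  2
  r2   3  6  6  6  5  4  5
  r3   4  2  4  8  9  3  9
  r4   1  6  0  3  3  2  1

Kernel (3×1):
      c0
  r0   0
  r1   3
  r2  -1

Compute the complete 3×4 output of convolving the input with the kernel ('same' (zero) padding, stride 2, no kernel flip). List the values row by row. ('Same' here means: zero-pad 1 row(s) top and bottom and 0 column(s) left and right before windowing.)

Output[0,0]: The receptive field on the zero-padded input at this output position is [0 / 7 / 6]. Elementwise product with the kernel and sum: 7·3 + 6·-1.
Output[0,1]: The receptive field on the zero-padded input at this output position is [0 / 3 / 2]. Elementwise product with the kernel and sum: 3·3 + 2·-1.

15 7 19 10
5 14 6 6
3 0 9 3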